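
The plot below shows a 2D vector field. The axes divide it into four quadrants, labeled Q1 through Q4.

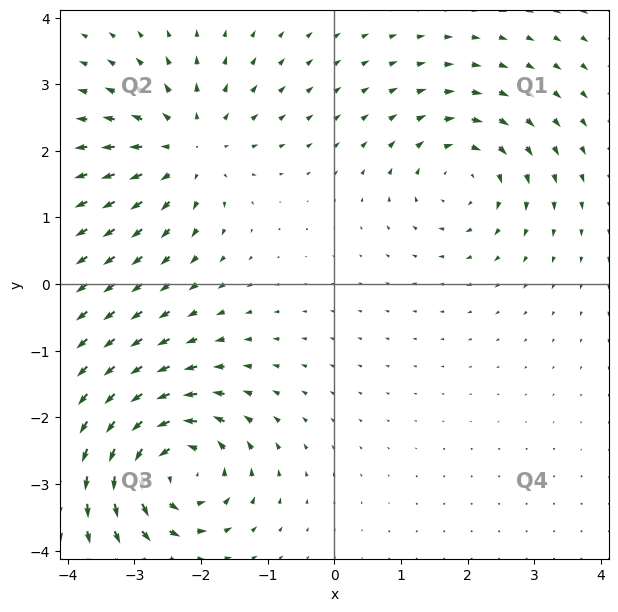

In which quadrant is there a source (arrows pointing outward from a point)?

The source sits at approximately (-2.2, 2.0), which lies in quadrant Q2. The divergence there is about +3, positive as expected for a source.

Q2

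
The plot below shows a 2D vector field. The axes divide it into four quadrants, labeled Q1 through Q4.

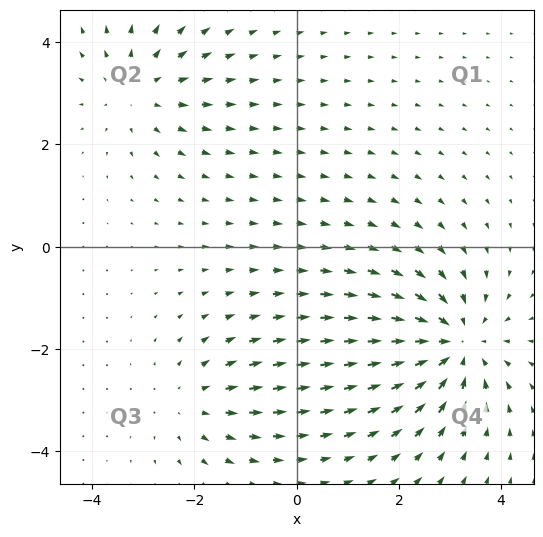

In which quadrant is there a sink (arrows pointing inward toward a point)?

The sink sits at approximately (3.1, -1.9), which lies in quadrant Q4. The divergence there is about -4, negative as expected for a sink.

Q4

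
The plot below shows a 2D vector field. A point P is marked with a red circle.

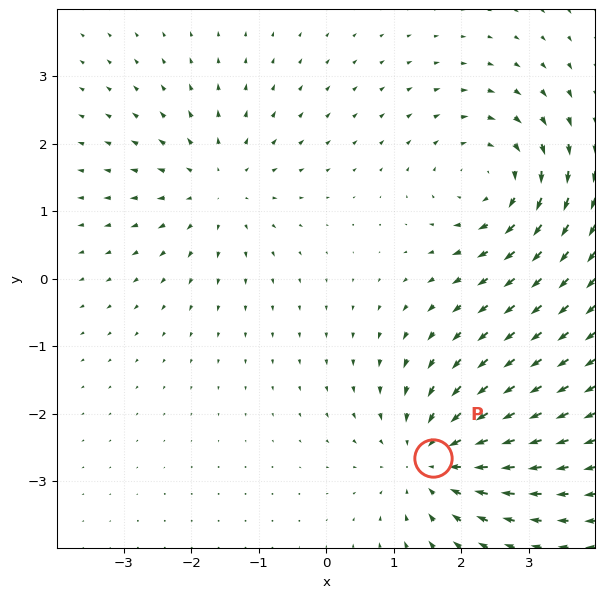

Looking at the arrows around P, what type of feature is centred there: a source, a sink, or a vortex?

sink

At P (1.6, -2.7) the arrows converge inward. Divergence about -5, curl ≈0 — negative divergence with near-zero curl is a sink.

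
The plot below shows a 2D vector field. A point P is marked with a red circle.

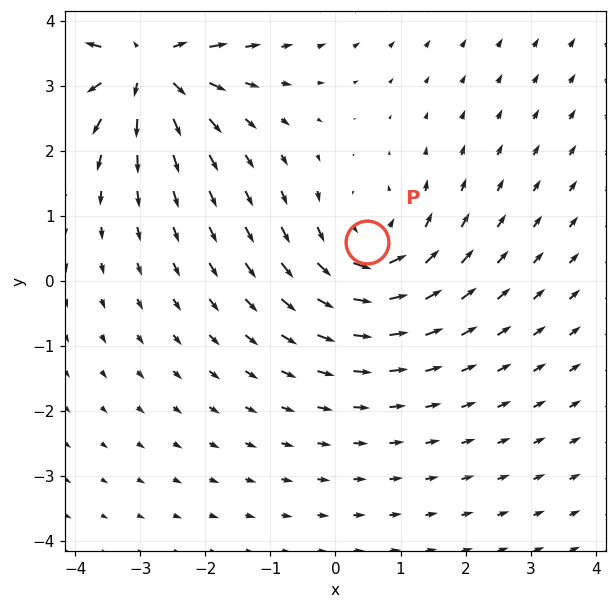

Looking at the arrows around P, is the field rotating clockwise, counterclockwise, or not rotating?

counterclockwise

Near P at (0.5, 0.6) the arrows circulate counterclockwise. The curl (z-component) there is about +3; positive curl means counterclockwise rotation.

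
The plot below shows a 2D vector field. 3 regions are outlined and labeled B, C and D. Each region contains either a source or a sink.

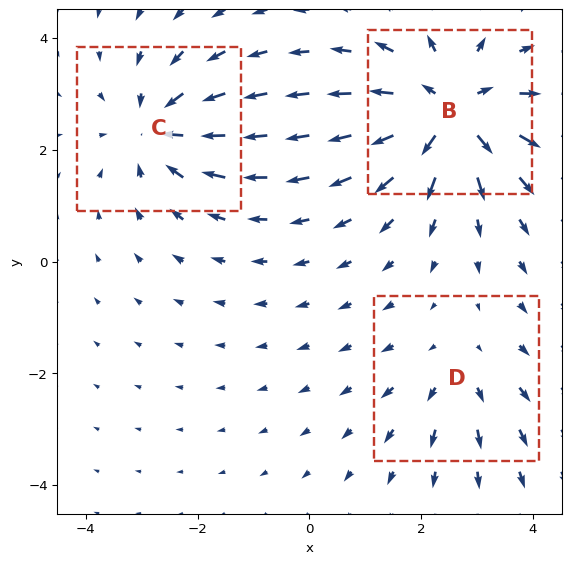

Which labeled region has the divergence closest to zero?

Divergence at each region's feature centre — B: about +5, C: about -3, D: about +2. Region D is closest to zero.

D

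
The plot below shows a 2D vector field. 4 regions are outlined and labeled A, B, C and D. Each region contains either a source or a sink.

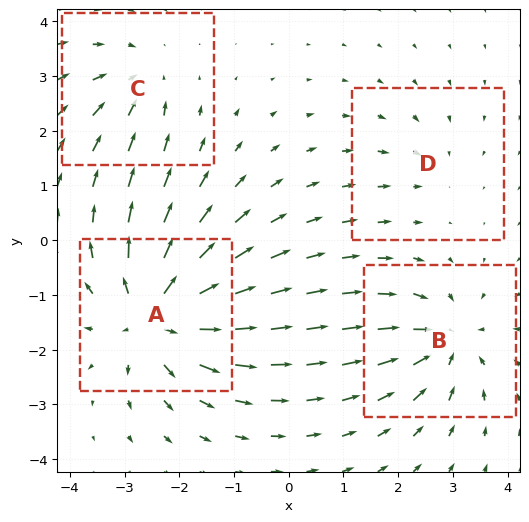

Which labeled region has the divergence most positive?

A

Divergence at each region's feature centre — A: about +8, B: about -5, C: about -4, D: about -2. Region A is most positive.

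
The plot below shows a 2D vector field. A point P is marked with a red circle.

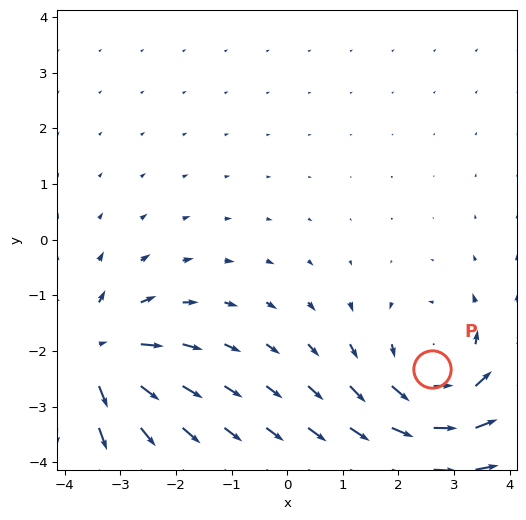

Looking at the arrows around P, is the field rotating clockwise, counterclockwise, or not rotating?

counterclockwise

Near P at (2.6, -2.3) the arrows circulate counterclockwise. The curl (z-component) there is about +4; positive curl means counterclockwise rotation.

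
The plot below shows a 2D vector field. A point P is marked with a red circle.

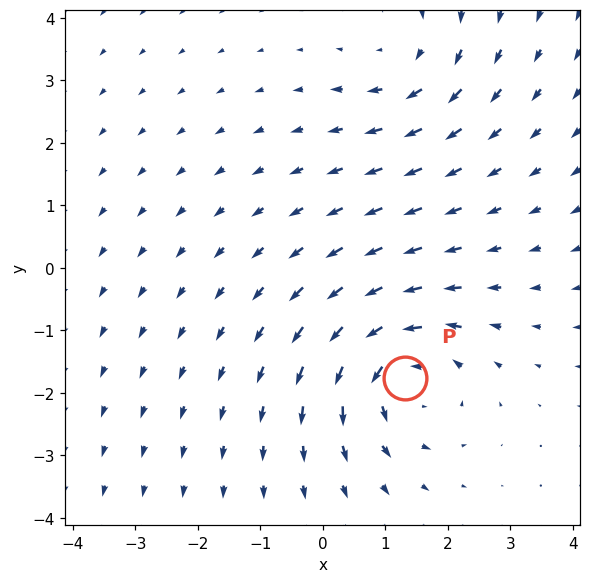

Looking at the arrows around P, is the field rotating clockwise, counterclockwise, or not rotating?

Near P at (1.3, -1.8) the arrows circulate counterclockwise. The curl (z-component) there is about +4; positive curl means counterclockwise rotation.

counterclockwise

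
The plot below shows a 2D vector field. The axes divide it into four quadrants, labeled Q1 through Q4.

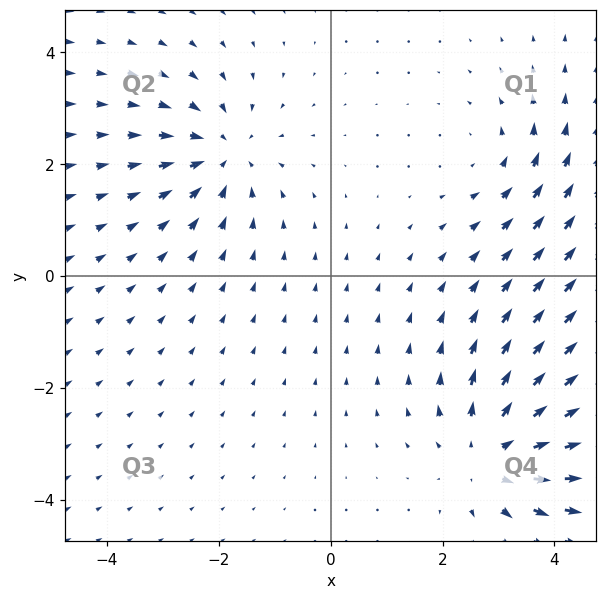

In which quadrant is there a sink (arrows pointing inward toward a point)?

Q2

The sink sits at approximately (-1.9, 2.2), which lies in quadrant Q2. The divergence there is about -4, negative as expected for a sink.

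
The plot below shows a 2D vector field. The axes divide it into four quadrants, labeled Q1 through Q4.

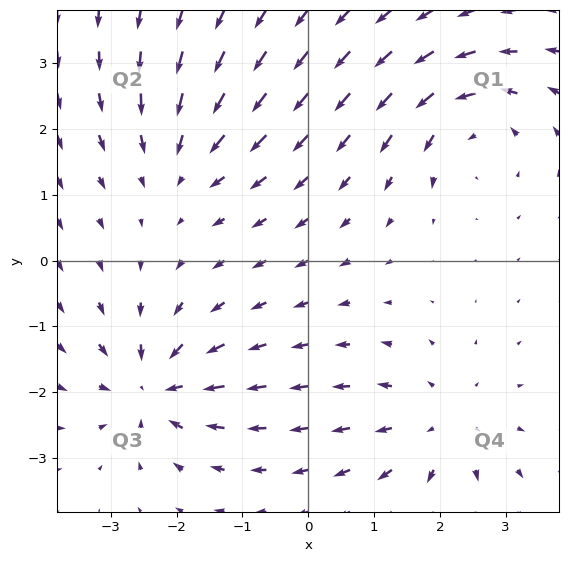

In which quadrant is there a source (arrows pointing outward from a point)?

Q4

The source sits at approximately (2.0, -2.5), which lies in quadrant Q4. The divergence there is about +4, positive as expected for a source.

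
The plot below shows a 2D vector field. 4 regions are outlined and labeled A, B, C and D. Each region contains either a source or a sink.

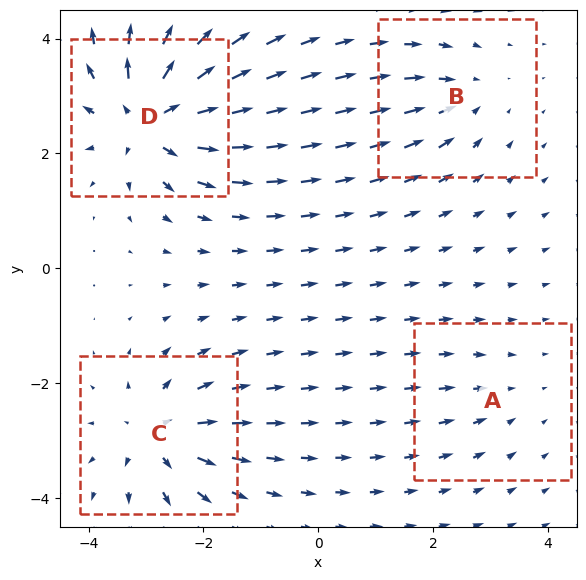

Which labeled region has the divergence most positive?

D

Divergence at each region's feature centre — A: about -2, B: about -4, C: about +6, D: about +9. Region D is most positive.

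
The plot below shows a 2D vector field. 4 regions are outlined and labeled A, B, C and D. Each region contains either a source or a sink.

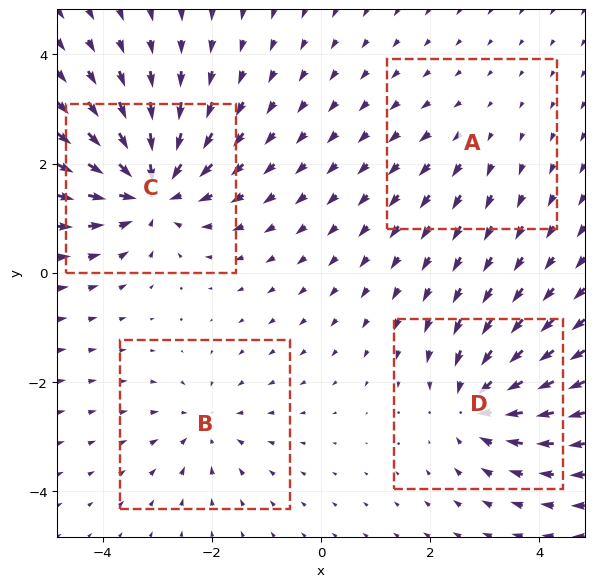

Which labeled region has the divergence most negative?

Divergence at each region's feature centre — A: about +2, B: about -4, C: about -7, D: about -5. Region C is most negative.

C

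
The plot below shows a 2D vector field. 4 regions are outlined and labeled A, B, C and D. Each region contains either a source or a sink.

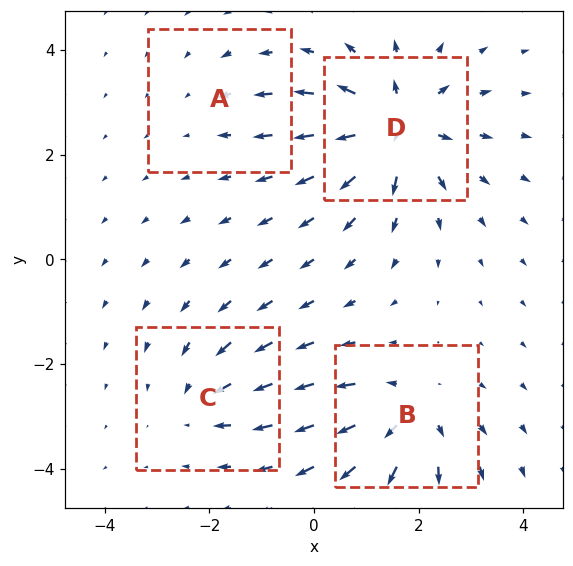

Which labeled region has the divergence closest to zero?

A

Divergence at each region's feature centre — A: about -2, B: about +5, C: about -4, D: about +7. Region A is closest to zero.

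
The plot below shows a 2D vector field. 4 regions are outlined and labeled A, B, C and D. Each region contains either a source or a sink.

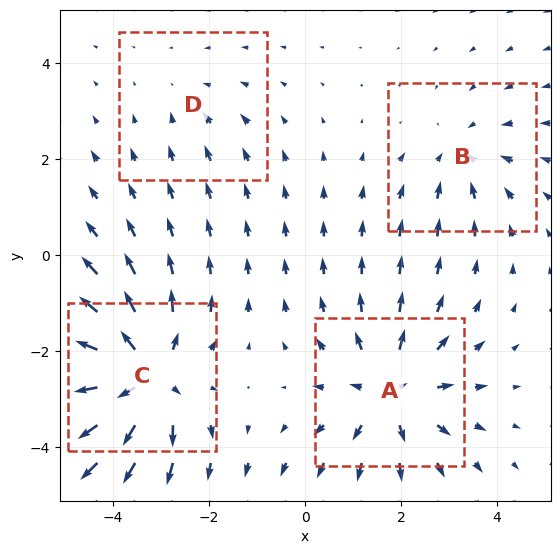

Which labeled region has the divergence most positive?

Divergence at each region's feature centre — A: about +5, B: about -3, C: about +7, D: about -2. Region C is most positive.

C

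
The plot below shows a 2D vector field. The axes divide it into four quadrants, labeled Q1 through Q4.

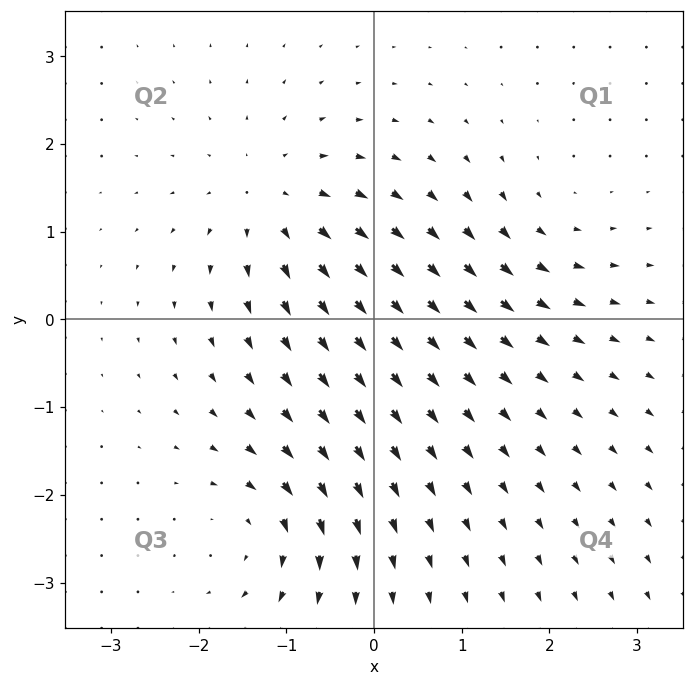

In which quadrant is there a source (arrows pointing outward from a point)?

Q2

The source sits at approximately (-1.2, 1.3), which lies in quadrant Q2. The divergence there is about +5, positive as expected for a source.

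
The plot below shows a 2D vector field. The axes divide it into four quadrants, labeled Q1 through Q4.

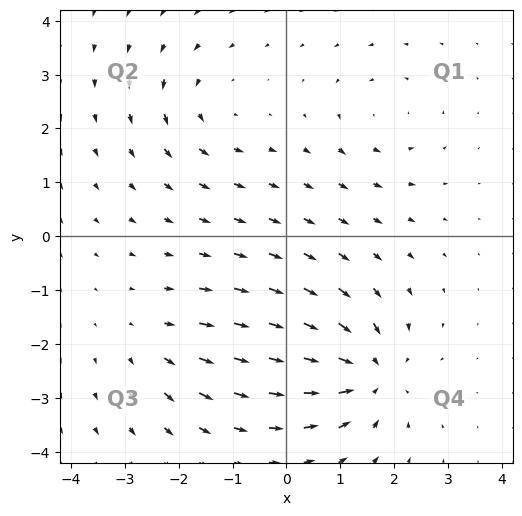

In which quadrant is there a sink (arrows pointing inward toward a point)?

Q4

The sink sits at approximately (1.5, -2.6), which lies in quadrant Q4. The divergence there is about -5, negative as expected for a sink.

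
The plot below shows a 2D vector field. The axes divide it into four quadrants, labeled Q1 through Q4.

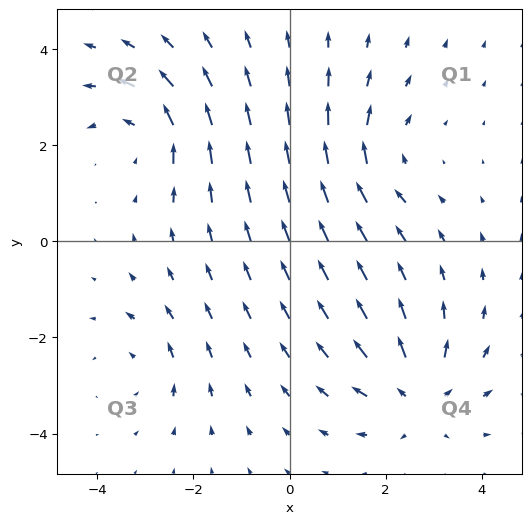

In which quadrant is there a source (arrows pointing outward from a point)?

Q4

The source sits at approximately (2.7, -3.2), which lies in quadrant Q4. The divergence there is about +4, positive as expected for a source.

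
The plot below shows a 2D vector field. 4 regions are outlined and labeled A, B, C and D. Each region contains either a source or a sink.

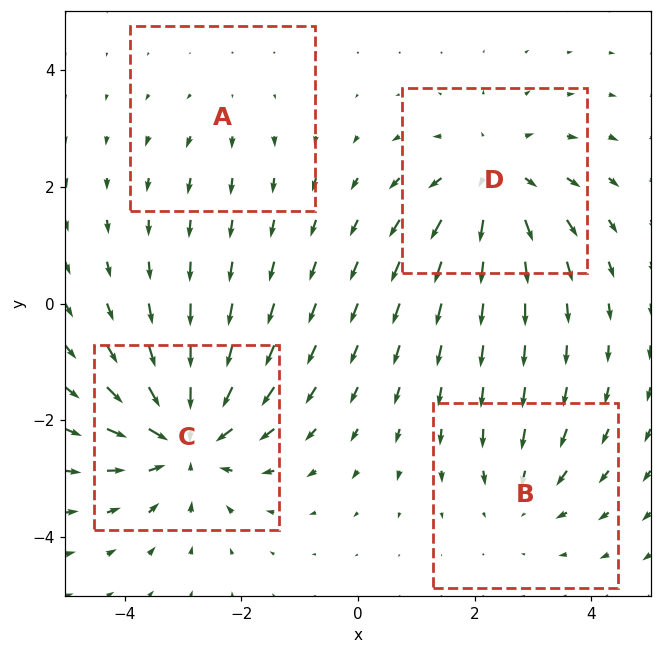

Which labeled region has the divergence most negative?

Divergence at each region's feature centre — A: about +2, B: about -3, C: about -7, D: about +5. Region C is most negative.

C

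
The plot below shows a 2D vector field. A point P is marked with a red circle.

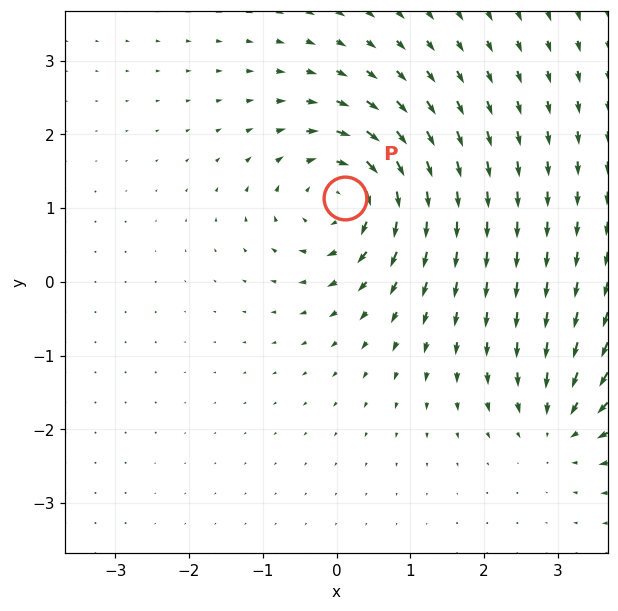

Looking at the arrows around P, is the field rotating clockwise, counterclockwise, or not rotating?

clockwise

Near P at (0.1, 1.1) the arrows circulate clockwise. The curl (z-component) there is about -6; negative curl means clockwise rotation.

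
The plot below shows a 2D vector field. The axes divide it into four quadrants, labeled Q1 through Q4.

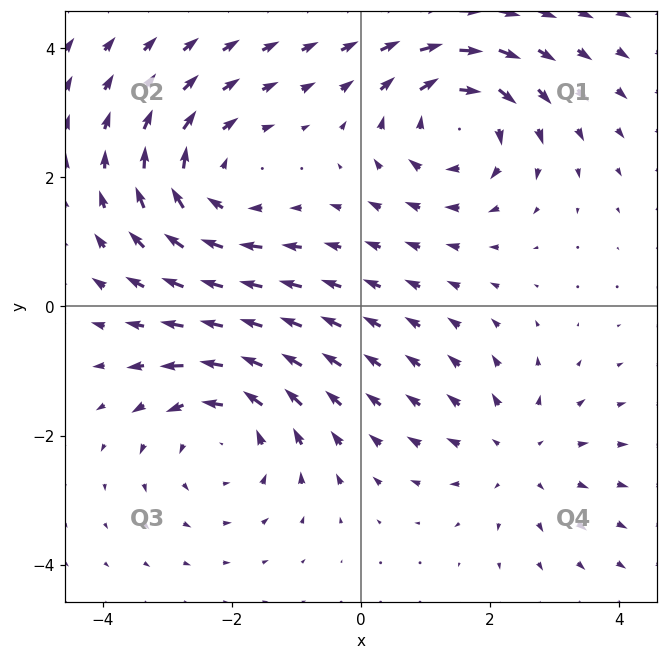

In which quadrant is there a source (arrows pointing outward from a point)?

Q4

The source sits at approximately (2.4, -2.3), which lies in quadrant Q4. The divergence there is about +3, positive as expected for a source.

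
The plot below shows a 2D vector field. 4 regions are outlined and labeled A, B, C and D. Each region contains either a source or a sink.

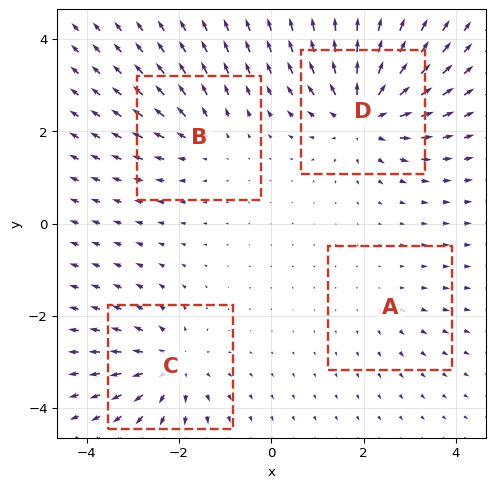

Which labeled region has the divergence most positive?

Divergence at each region's feature centre — A: about +2, B: about +3, C: about +5, D: about +7. Region D is most positive.

D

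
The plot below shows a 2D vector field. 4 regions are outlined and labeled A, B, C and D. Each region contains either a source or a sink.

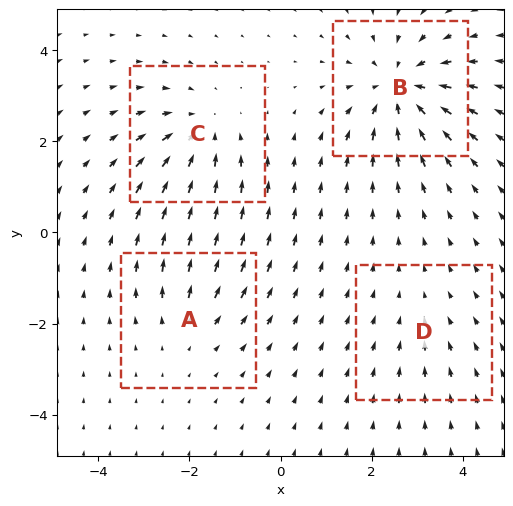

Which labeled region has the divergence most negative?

Divergence at each region's feature centre — A: about +3, B: about -7, C: about -5, D: about -2. Region B is most negative.

B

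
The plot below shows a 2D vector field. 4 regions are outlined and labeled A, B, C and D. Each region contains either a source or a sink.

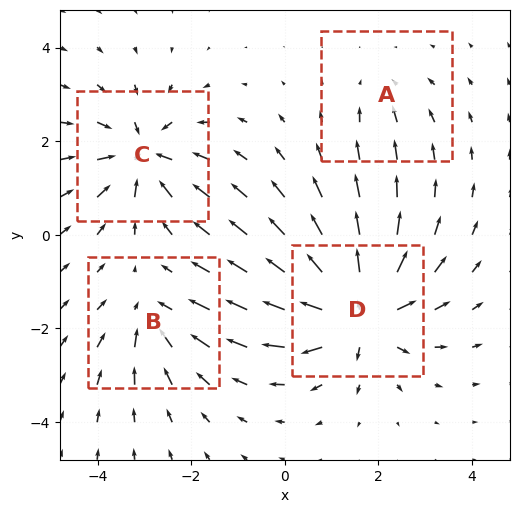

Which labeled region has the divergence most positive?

D

Divergence at each region's feature centre — A: about -2, B: about -4, C: about -6, D: about +8. Region D is most positive.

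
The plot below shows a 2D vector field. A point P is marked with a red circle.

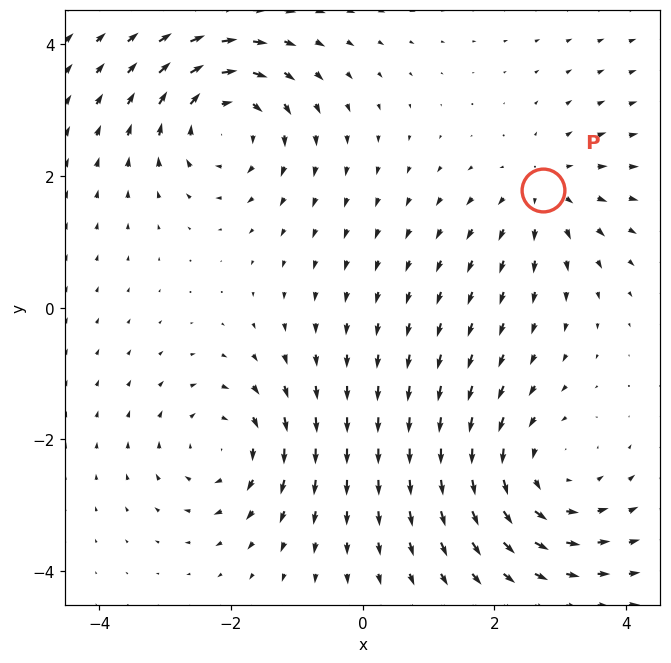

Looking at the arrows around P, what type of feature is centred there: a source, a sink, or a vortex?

source

At P (2.7, 1.8) the arrows spread outward. Divergence about +3, curl ≈0 — positive divergence with near-zero curl is a source.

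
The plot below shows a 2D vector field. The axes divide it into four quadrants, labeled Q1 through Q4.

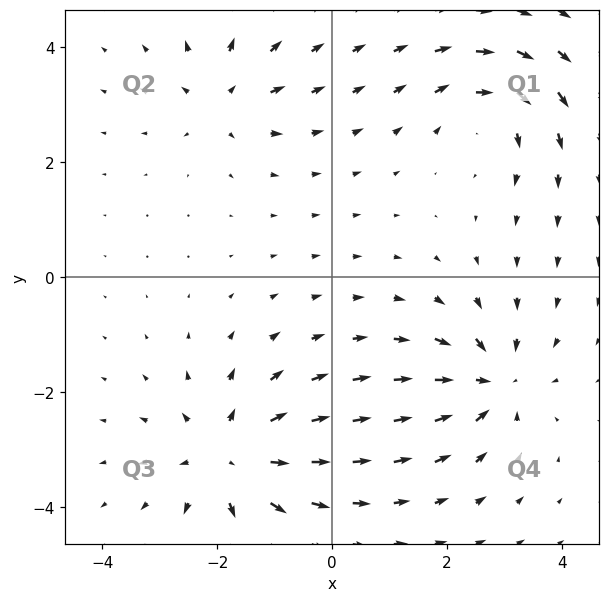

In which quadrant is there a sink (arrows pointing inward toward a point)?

The sink sits at approximately (2.8, -1.8), which lies in quadrant Q4. The divergence there is about -5, negative as expected for a sink.

Q4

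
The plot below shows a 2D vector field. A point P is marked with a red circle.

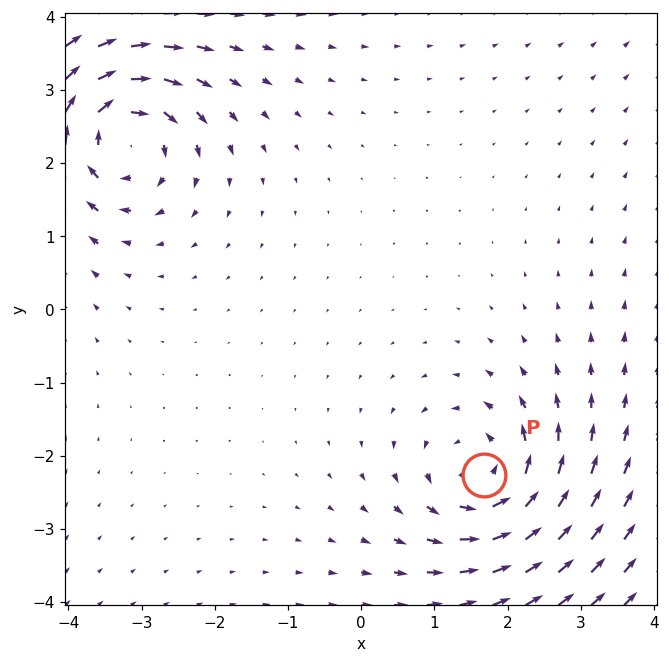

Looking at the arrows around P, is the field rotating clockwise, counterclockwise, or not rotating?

counterclockwise

Near P at (1.7, -2.3) the arrows circulate counterclockwise. The curl (z-component) there is about +3; positive curl means counterclockwise rotation.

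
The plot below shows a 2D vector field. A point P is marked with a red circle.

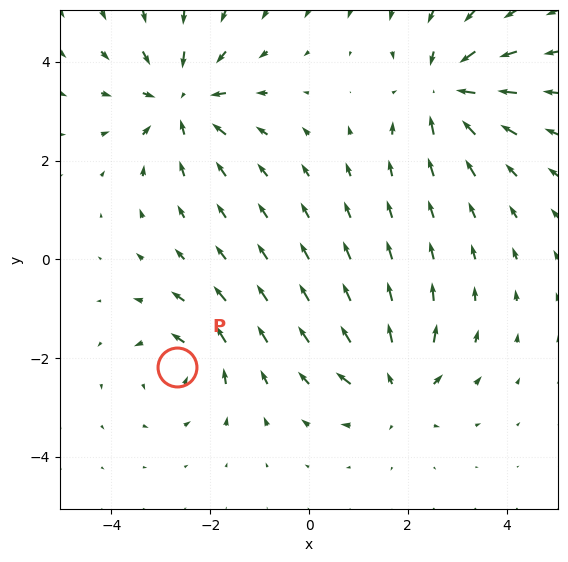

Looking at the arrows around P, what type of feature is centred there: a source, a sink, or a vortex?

vortex

At P (-2.7, -2.2) the arrows circulate counterclockwise. Divergence ≈0, curl about +4 — near-zero divergence with nonzero curl is a vortex.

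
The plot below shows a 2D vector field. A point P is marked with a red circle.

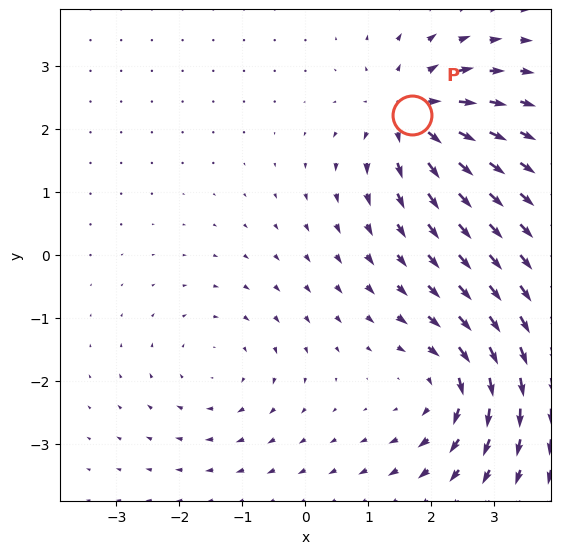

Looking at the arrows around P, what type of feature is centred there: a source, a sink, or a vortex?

At P (1.7, 2.2) the arrows spread outward. Divergence about +7, curl ≈0 — positive divergence with near-zero curl is a source.

source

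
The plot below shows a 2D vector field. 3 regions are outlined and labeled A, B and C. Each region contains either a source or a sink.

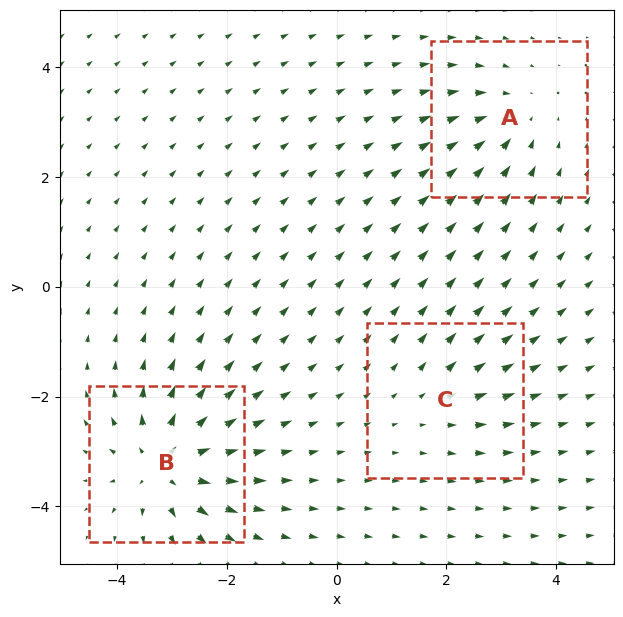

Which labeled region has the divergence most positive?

Divergence at each region's feature centre — A: about -3, B: about +6, C: about +2. Region B is most positive.

B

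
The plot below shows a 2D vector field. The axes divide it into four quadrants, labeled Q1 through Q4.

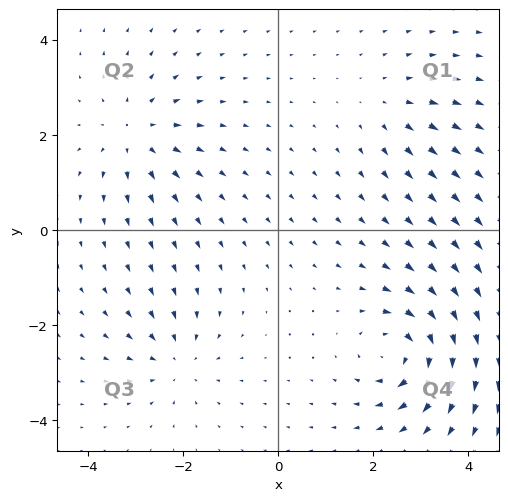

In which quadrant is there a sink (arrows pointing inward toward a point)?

The sink sits at approximately (-2.1, -2.7), which lies in quadrant Q3. The divergence there is about -4, negative as expected for a sink.

Q3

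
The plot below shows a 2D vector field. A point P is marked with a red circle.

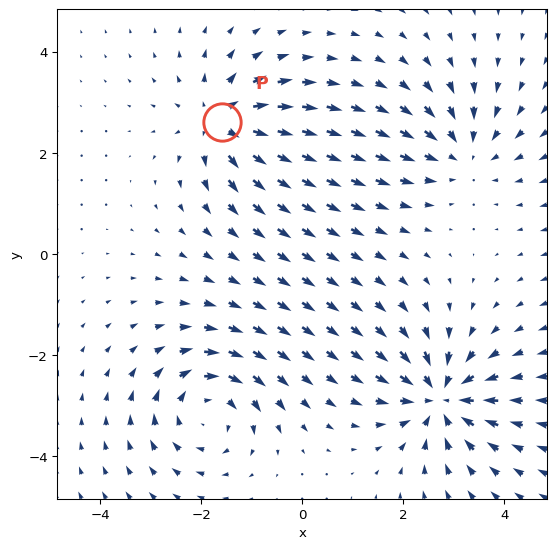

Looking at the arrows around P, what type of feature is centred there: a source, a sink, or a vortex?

At P (-1.6, 2.6) the arrows spread outward. Divergence about +5, curl ≈0 — positive divergence with near-zero curl is a source.

source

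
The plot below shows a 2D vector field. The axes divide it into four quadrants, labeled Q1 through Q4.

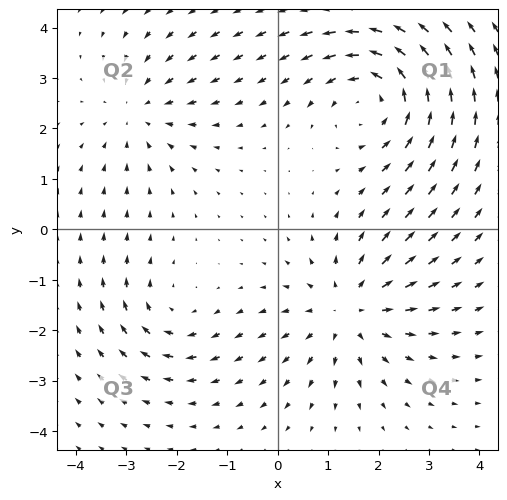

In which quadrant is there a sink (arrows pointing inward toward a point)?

The sink sits at approximately (-2.8, 2.3), which lies in quadrant Q2. The divergence there is about -3, negative as expected for a sink.

Q2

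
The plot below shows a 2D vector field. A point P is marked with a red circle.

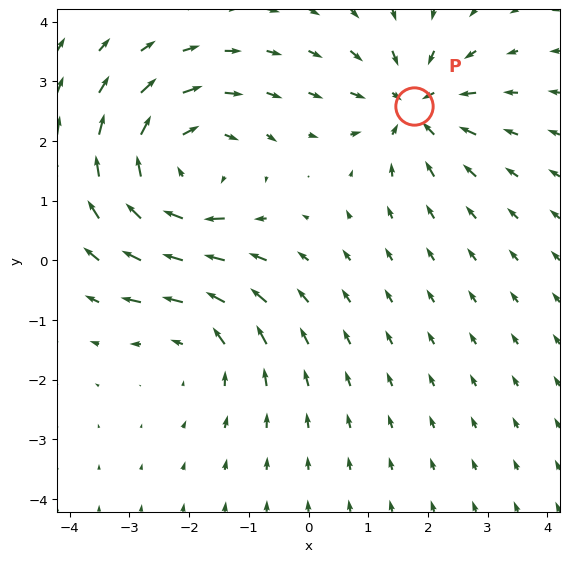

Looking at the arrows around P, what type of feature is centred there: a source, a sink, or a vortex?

At P (1.8, 2.6) the arrows converge inward. Divergence about -3, curl ≈0 — negative divergence with near-zero curl is a sink.

sink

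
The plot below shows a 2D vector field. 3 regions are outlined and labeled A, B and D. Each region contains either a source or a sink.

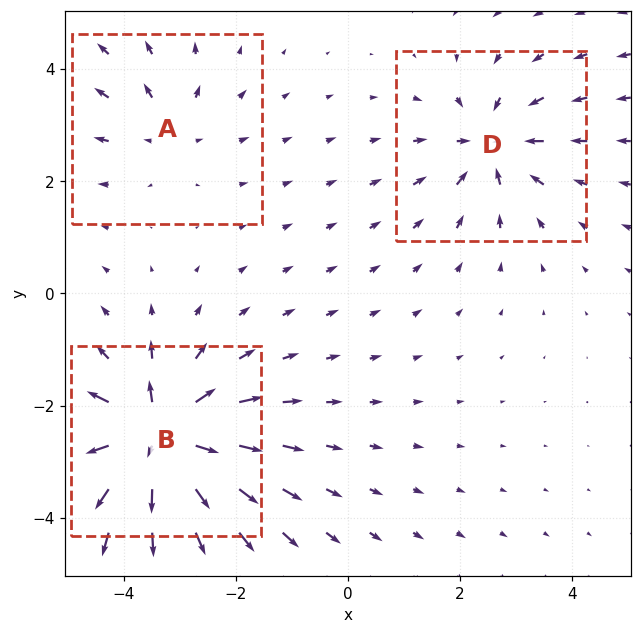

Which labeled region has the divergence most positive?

B

Divergence at each region's feature centre — A: about +2, B: about +6, D: about -4. Region B is most positive.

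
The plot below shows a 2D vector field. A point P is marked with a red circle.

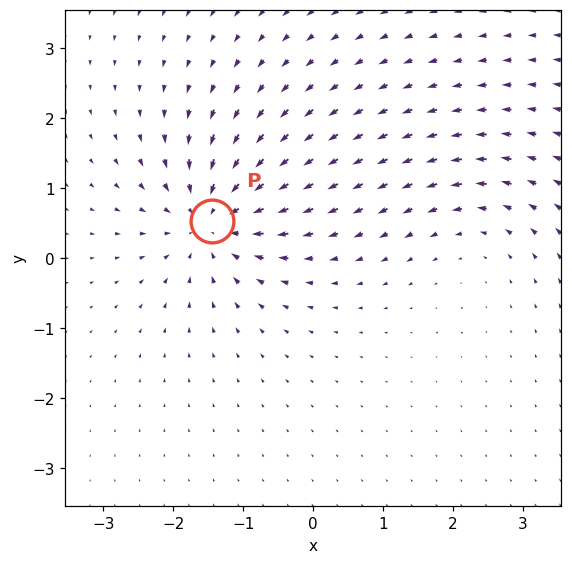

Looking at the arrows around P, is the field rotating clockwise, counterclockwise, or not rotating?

not rotating

Near P at (-1.5, 0.5) the arrows show no circulation. The curl there is ≈0.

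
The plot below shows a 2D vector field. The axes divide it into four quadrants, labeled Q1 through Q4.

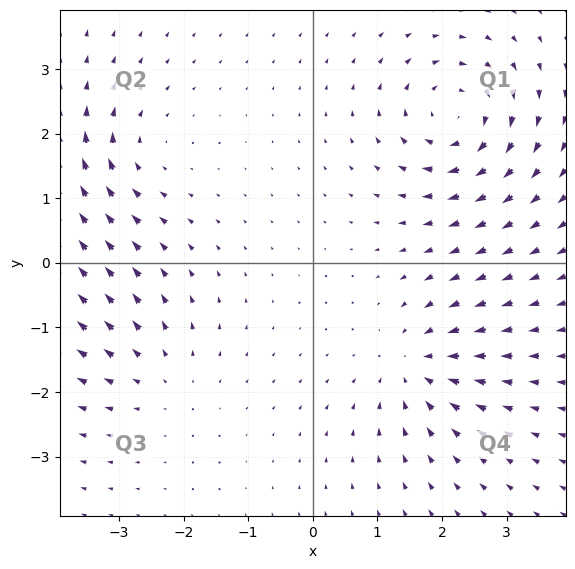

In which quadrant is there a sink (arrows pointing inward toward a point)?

Q4

The sink sits at approximately (1.6, -1.6), which lies in quadrant Q4. The divergence there is about -5, negative as expected for a sink.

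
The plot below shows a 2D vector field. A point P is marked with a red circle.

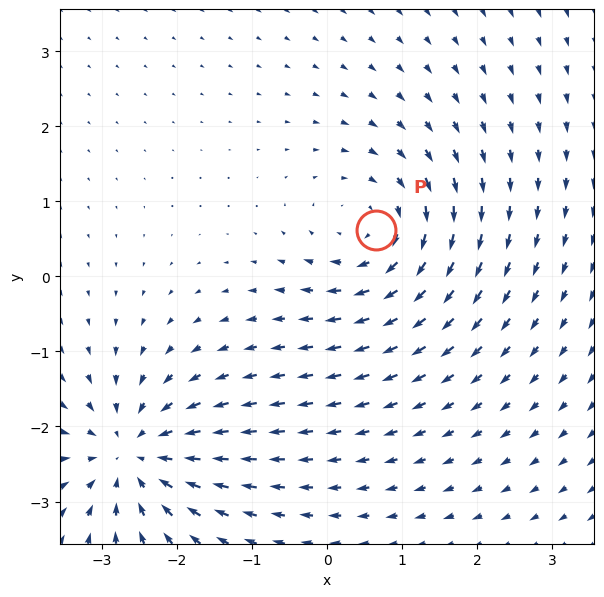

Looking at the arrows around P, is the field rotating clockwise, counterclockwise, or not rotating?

Near P at (0.7, 0.6) the arrows circulate clockwise. The curl (z-component) there is about -5; negative curl means clockwise rotation.

clockwise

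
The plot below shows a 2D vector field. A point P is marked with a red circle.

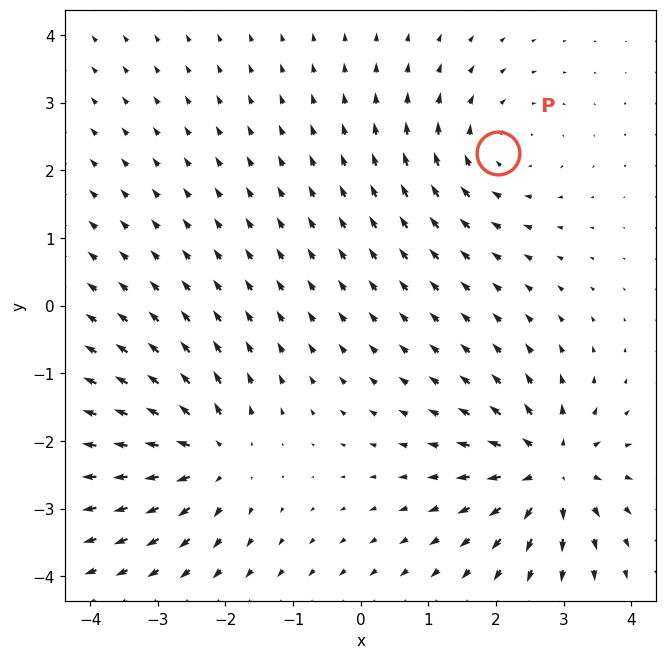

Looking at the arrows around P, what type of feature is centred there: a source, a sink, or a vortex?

vortex

At P (2.0, 2.3) the arrows circulate clockwise. Divergence ≈0, curl about -4 — near-zero divergence with nonzero curl is a vortex.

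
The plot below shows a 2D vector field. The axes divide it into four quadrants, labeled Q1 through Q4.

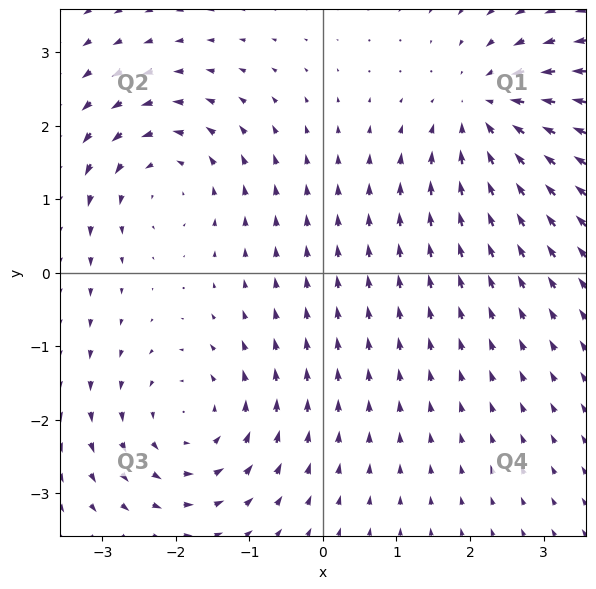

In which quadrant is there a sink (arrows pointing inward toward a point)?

Q1

The sink sits at approximately (2.2, 2.2), which lies in quadrant Q1. The divergence there is about -4, negative as expected for a sink.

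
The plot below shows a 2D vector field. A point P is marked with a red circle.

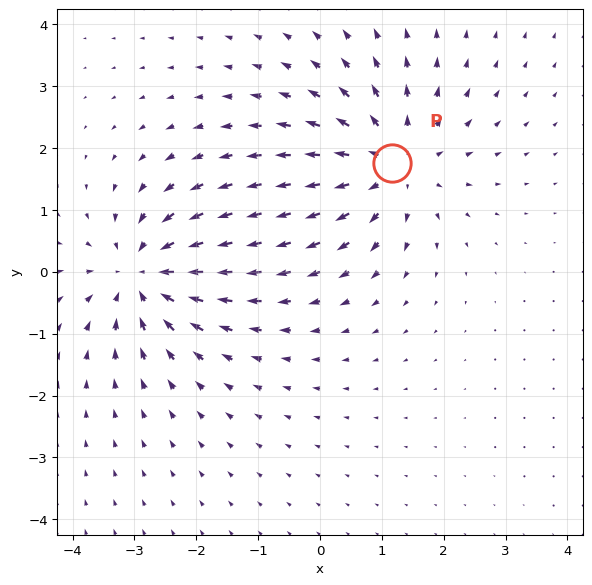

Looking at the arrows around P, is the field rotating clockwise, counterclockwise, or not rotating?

Near P at (1.2, 1.8) the arrows show no circulation. The curl there is ≈0.

not rotating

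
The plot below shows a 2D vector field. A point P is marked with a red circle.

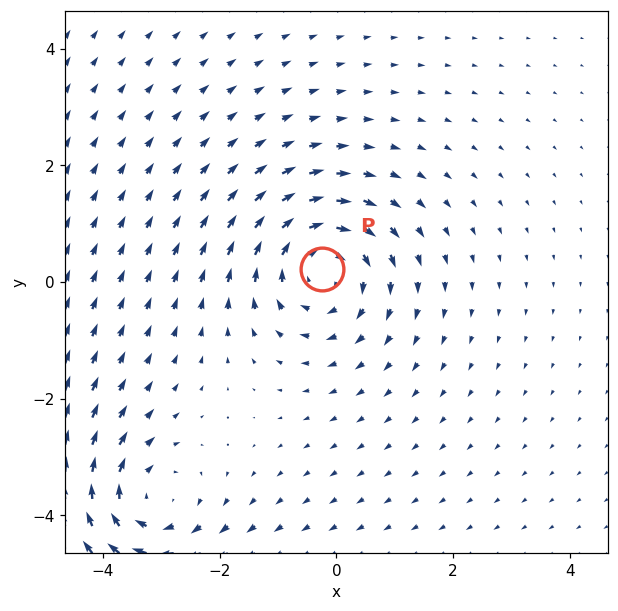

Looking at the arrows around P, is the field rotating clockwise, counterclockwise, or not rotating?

clockwise

Near P at (-0.2, 0.2) the arrows circulate clockwise. The curl (z-component) there is about -4; negative curl means clockwise rotation.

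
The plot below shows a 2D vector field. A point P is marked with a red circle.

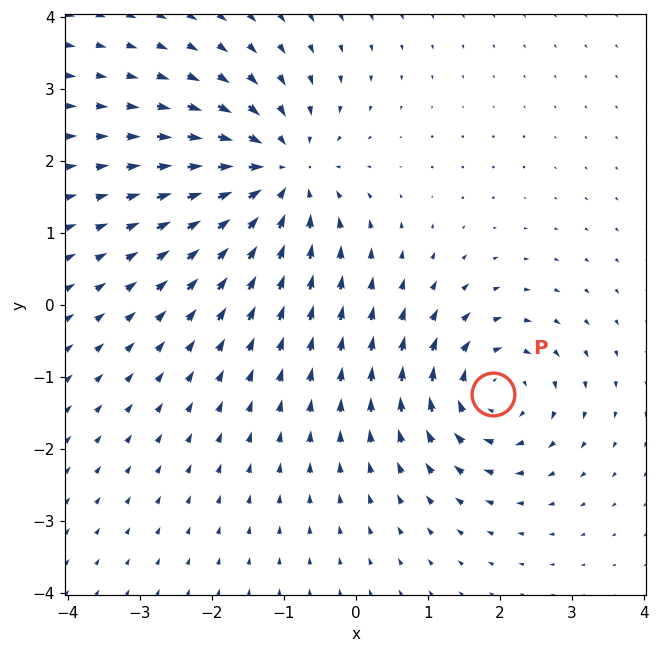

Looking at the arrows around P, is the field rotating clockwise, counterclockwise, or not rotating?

clockwise

Near P at (1.9, -1.2) the arrows circulate clockwise. The curl (z-component) there is about -5; negative curl means clockwise rotation.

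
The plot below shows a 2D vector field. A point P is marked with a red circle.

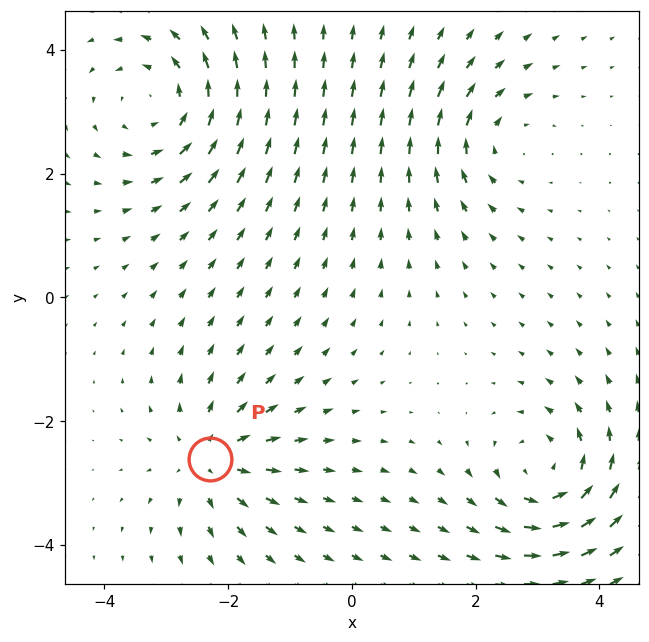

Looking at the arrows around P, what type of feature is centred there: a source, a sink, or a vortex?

source

At P (-2.3, -2.6) the arrows spread outward. Divergence about +5, curl ≈0 — positive divergence with near-zero curl is a source.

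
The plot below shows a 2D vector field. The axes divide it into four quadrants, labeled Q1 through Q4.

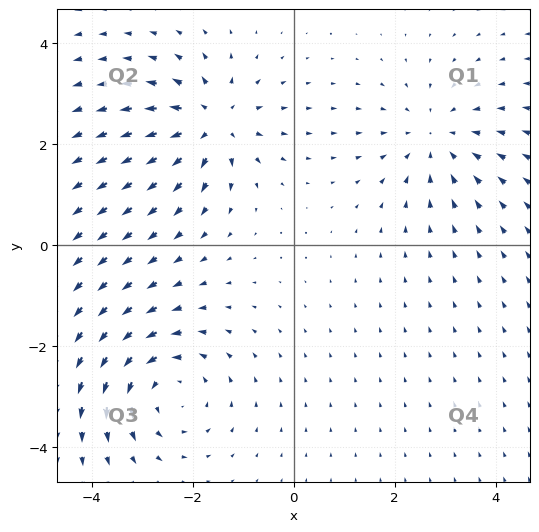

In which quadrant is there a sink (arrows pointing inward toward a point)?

Q1

The sink sits at approximately (2.8, 2.1), which lies in quadrant Q1. The divergence there is about -3, negative as expected for a sink.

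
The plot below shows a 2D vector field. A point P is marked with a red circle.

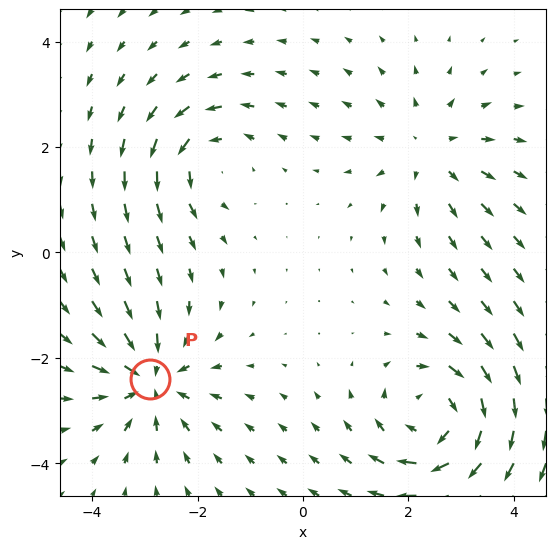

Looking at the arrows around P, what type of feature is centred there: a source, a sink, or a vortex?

sink

At P (-2.9, -2.4) the arrows converge inward. Divergence about -5, curl ≈0 — negative divergence with near-zero curl is a sink.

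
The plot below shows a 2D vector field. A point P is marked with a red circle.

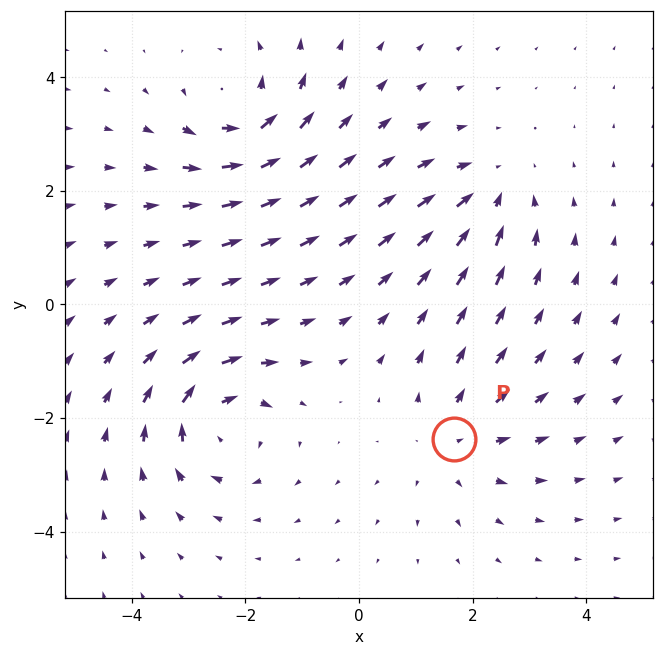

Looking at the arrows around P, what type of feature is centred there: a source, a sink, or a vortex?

source

At P (1.7, -2.4) the arrows spread outward. Divergence about +3, curl ≈0 — positive divergence with near-zero curl is a source.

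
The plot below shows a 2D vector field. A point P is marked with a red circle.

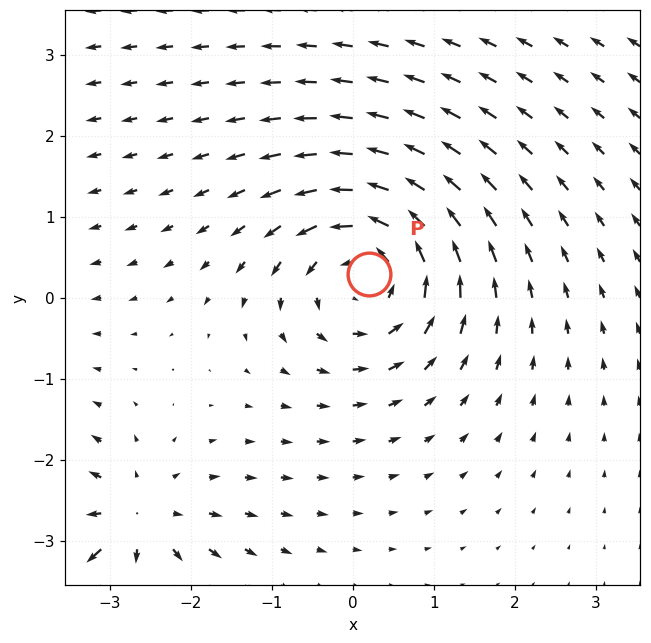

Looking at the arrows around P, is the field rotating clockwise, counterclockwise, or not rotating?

counterclockwise

Near P at (0.2, 0.3) the arrows circulate counterclockwise. The curl (z-component) there is about +5; positive curl means counterclockwise rotation.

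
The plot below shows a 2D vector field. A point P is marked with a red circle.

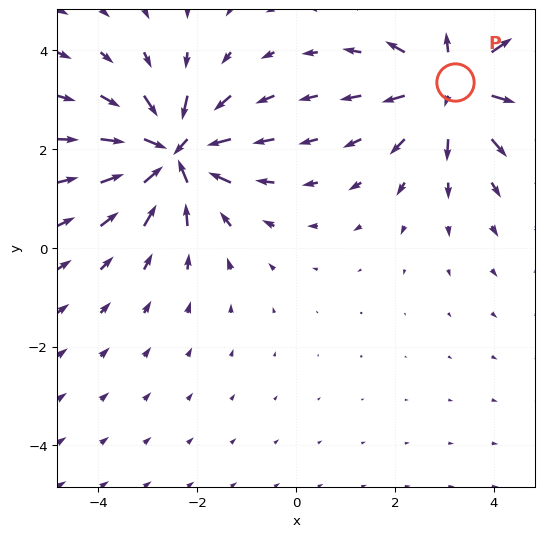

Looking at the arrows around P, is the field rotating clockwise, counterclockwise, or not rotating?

Near P at (3.2, 3.4) the arrows show no circulation. The curl there is ≈0.

not rotating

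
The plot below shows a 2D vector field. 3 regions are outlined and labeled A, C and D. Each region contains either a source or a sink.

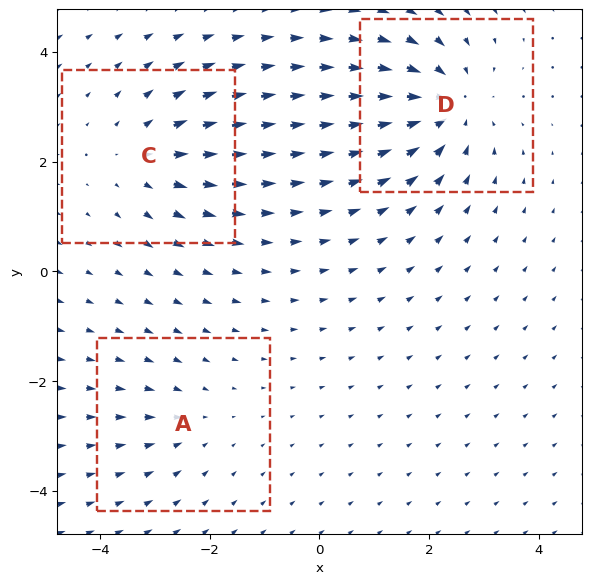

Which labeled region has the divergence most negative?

D

Divergence at each region's feature centre — A: about -2, C: about +3, D: about -4. Region D is most negative.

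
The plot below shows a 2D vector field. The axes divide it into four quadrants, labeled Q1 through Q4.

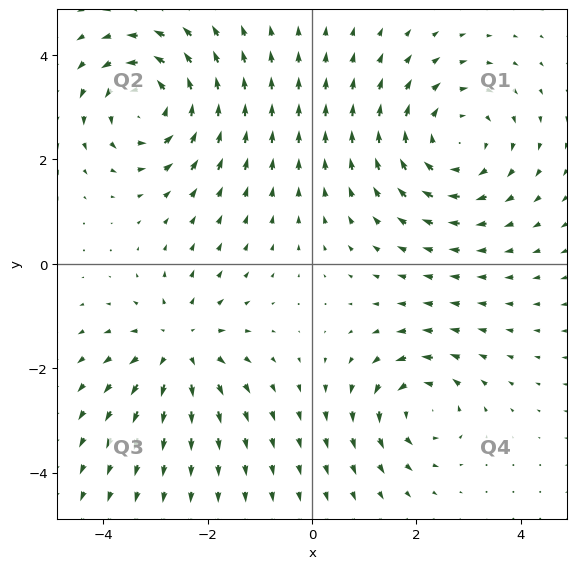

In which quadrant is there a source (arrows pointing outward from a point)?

The source sits at approximately (-2.5, -1.6), which lies in quadrant Q3. The divergence there is about +4, positive as expected for a source.

Q3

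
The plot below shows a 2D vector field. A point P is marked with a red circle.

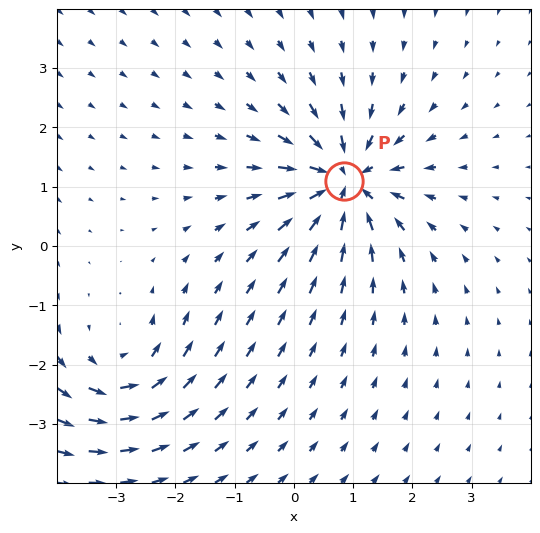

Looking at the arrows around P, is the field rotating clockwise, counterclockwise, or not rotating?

not rotating

Near P at (0.9, 1.1) the arrows show no circulation. The curl there is ≈0.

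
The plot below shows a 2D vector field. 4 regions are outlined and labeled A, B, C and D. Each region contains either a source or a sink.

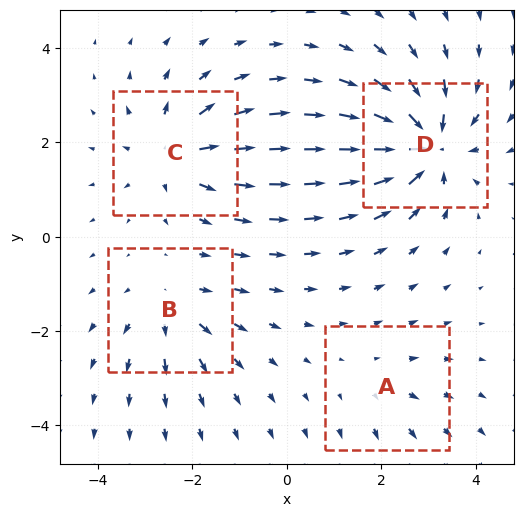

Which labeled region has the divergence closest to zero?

Divergence at each region's feature centre — A: about +2, B: about +4, C: about +5, D: about -7. Region A is closest to zero.

A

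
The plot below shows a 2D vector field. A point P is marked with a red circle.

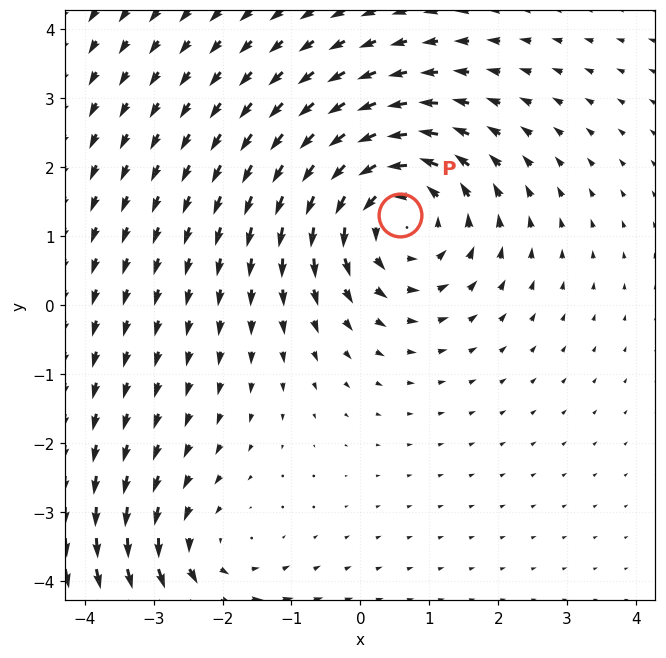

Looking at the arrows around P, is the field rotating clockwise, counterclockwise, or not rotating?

Near P at (0.6, 1.3) the arrows circulate counterclockwise. The curl (z-component) there is about +4; positive curl means counterclockwise rotation.

counterclockwise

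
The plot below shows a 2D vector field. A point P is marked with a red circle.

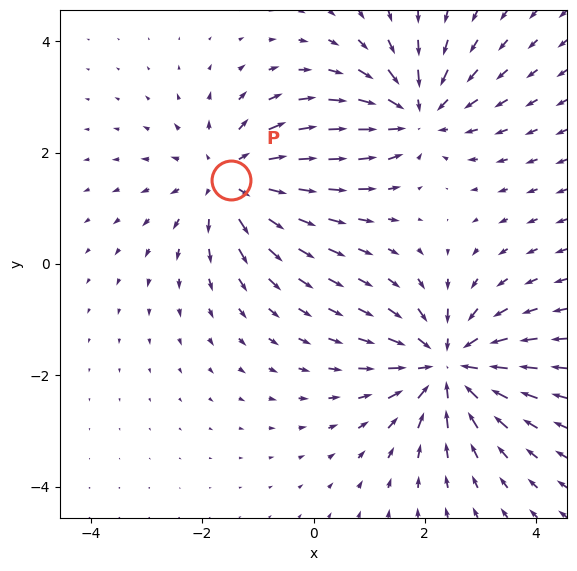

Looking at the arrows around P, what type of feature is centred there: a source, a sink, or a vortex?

At P (-1.5, 1.5) the arrows spread outward. Divergence about +4, curl ≈0 — positive divergence with near-zero curl is a source.

source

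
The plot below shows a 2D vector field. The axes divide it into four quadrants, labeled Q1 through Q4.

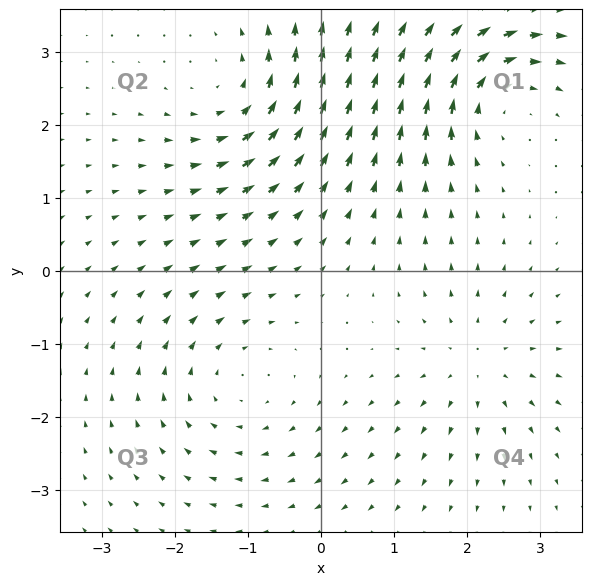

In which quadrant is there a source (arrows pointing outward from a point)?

The source sits at approximately (2.1, -1.3), which lies in quadrant Q4. The divergence there is about +3, positive as expected for a source.

Q4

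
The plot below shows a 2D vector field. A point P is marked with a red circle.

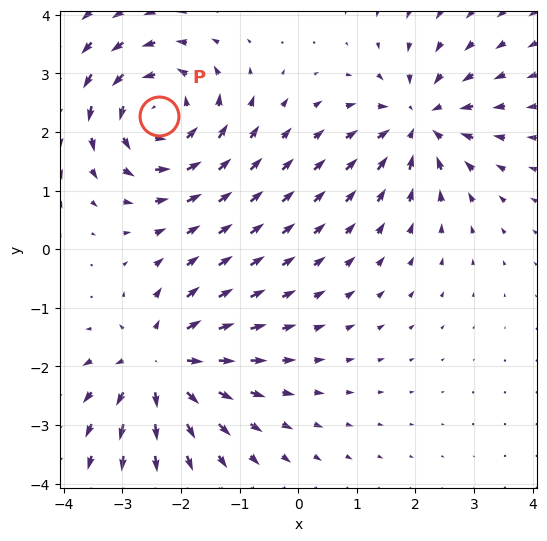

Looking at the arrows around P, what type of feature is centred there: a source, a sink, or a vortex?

vortex

At P (-2.4, 2.3) the arrows circulate counterclockwise. Divergence ≈0, curl about +5 — near-zero divergence with nonzero curl is a vortex.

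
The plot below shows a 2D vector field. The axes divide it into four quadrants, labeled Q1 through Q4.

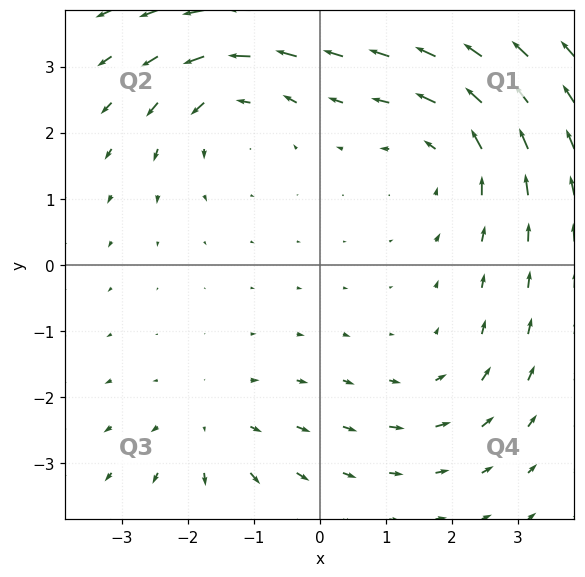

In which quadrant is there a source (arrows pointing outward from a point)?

Q3

The source sits at approximately (-1.7, -2.5), which lies in quadrant Q3. The divergence there is about +3, positive as expected for a source.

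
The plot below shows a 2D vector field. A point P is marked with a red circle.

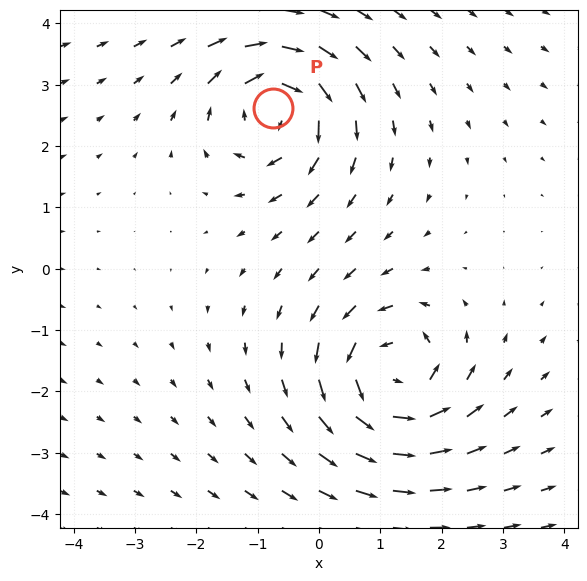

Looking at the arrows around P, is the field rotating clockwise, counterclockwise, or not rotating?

Near P at (-0.7, 2.6) the arrows circulate clockwise. The curl (z-component) there is about -5; negative curl means clockwise rotation.

clockwise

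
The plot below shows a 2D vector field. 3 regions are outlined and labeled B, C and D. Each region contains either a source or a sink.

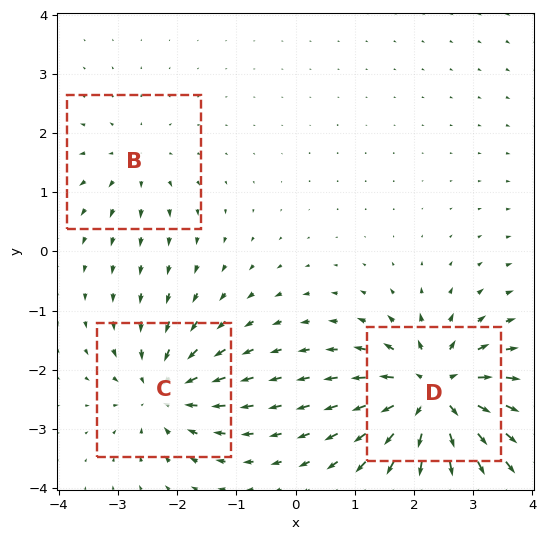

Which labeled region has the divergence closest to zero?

B

Divergence at each region's feature centre — B: about +2, C: about -4, D: about +7. Region B is closest to zero.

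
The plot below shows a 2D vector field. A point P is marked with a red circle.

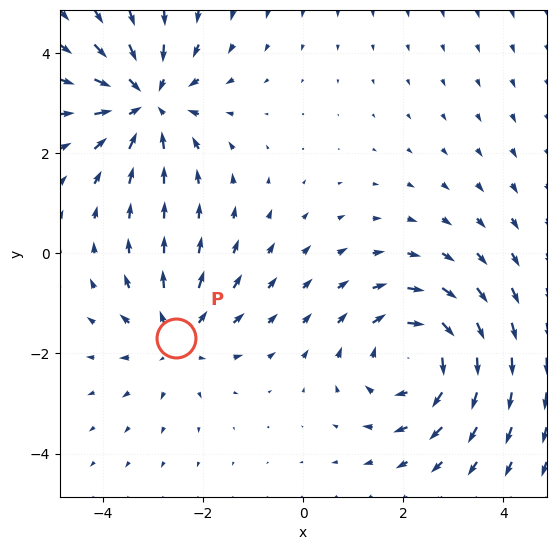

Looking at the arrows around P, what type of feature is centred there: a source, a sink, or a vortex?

source

At P (-2.5, -1.7) the arrows spread outward. Divergence about +3, curl ≈0 — positive divergence with near-zero curl is a source.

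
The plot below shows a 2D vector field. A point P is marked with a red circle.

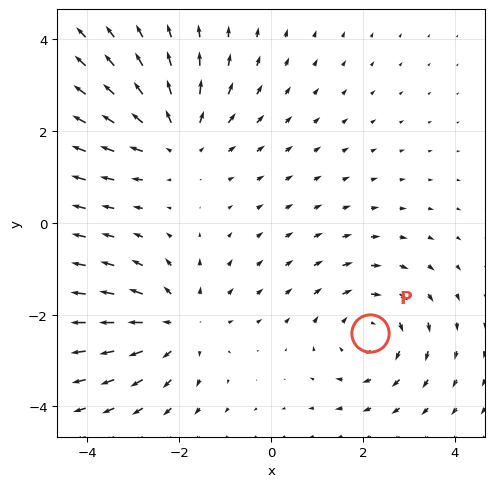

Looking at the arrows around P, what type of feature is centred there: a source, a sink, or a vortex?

vortex

At P (2.1, -2.4) the arrows circulate clockwise. Divergence ≈0, curl about -3 — near-zero divergence with nonzero curl is a vortex.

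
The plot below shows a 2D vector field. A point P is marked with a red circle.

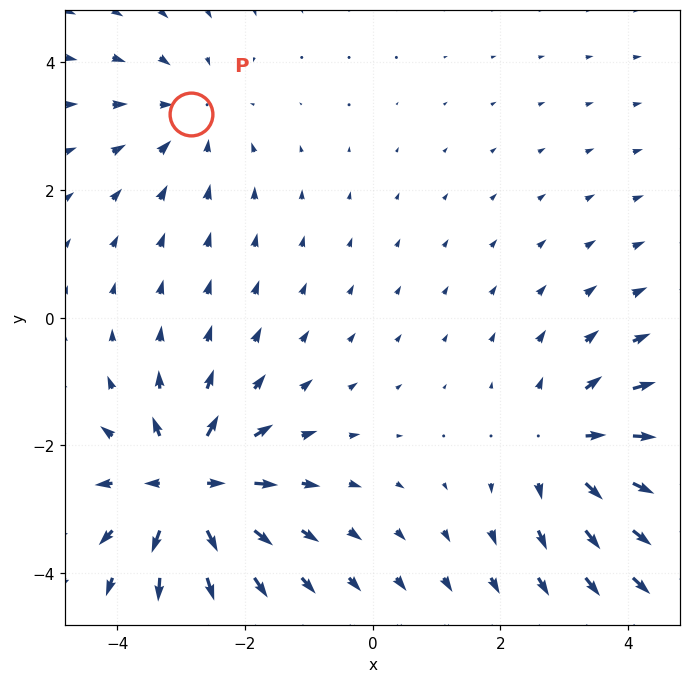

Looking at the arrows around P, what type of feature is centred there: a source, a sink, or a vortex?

sink

At P (-2.8, 3.2) the arrows converge inward. Divergence about -2, curl ≈0 — negative divergence with near-zero curl is a sink.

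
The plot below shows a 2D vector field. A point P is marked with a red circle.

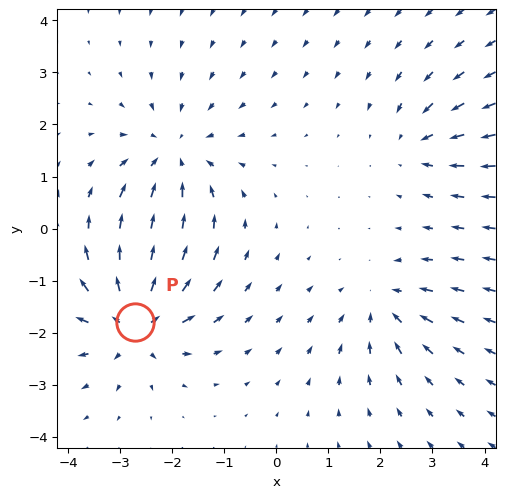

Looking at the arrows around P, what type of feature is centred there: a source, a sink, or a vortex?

At P (-2.7, -1.8) the arrows spread outward. Divergence about +7, curl ≈0 — positive divergence with near-zero curl is a source.

source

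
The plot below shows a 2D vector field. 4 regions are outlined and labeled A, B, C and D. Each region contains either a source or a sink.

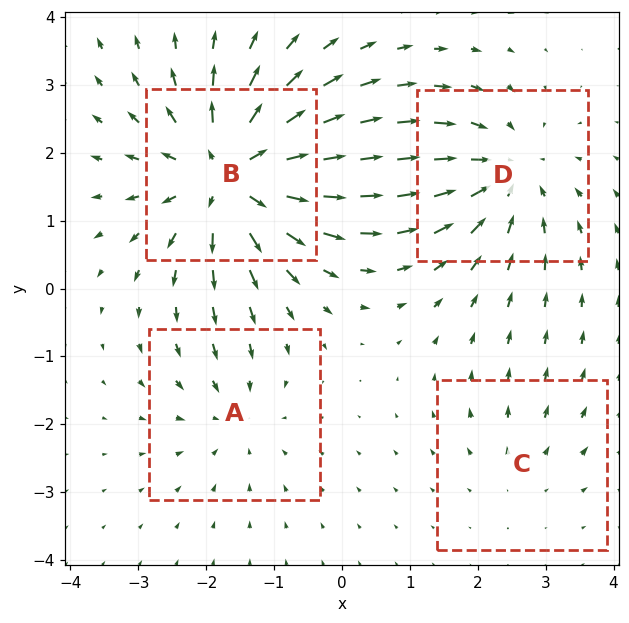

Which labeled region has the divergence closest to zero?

Divergence at each region's feature centre — A: about -3, B: about +7, C: about +2, D: about -5. Region C is closest to zero.

C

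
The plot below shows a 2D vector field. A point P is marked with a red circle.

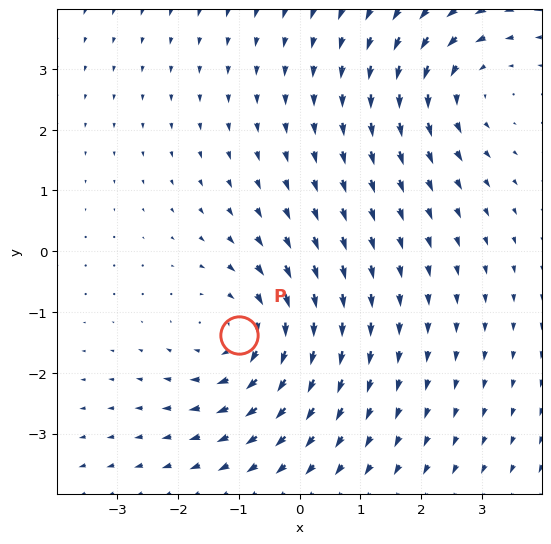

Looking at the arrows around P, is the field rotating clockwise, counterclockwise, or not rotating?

clockwise

Near P at (-1.0, -1.4) the arrows circulate clockwise. The curl (z-component) there is about -3; negative curl means clockwise rotation.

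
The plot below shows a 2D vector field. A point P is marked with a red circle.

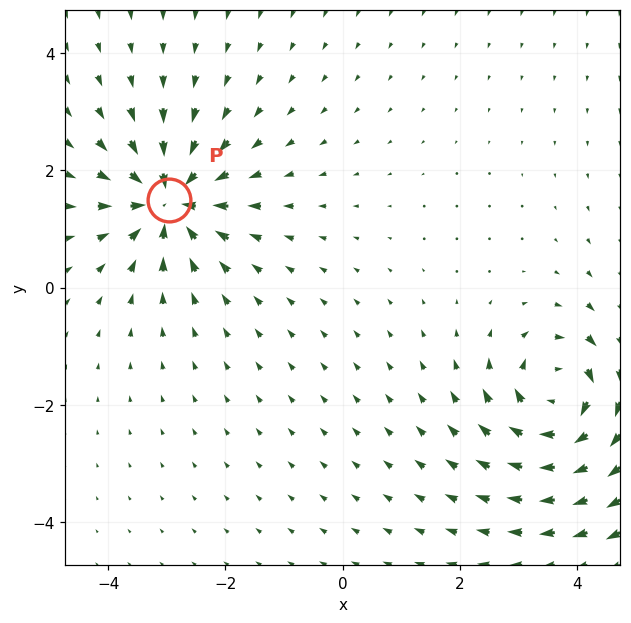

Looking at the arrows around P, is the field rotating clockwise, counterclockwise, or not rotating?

Near P at (-3.0, 1.5) the arrows show no circulation. The curl there is ≈0.

not rotating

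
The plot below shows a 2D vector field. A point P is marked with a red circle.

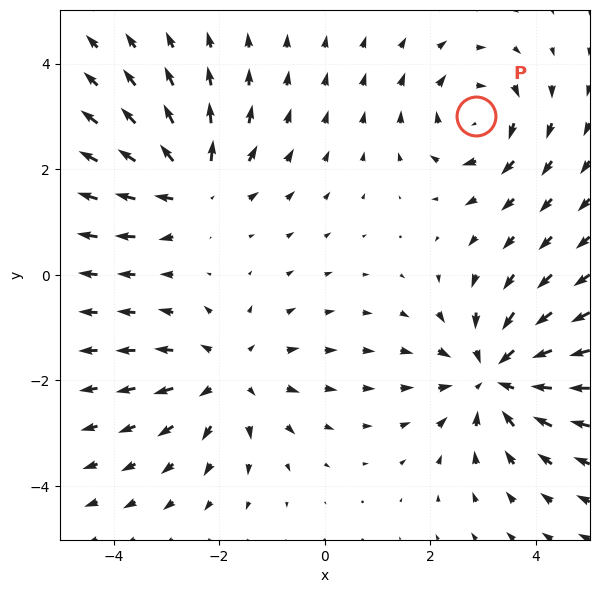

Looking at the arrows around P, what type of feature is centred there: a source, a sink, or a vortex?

vortex

At P (2.9, 3.0) the arrows circulate clockwise. Divergence ≈0, curl about -4 — near-zero divergence with nonzero curl is a vortex.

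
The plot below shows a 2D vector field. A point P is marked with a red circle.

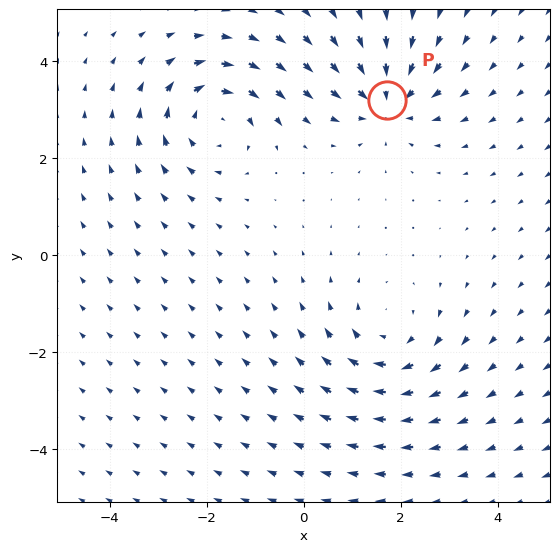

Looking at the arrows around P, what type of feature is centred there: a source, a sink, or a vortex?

At P (1.7, 3.2) the arrows converge inward. Divergence about -4, curl ≈0 — negative divergence with near-zero curl is a sink.

sink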